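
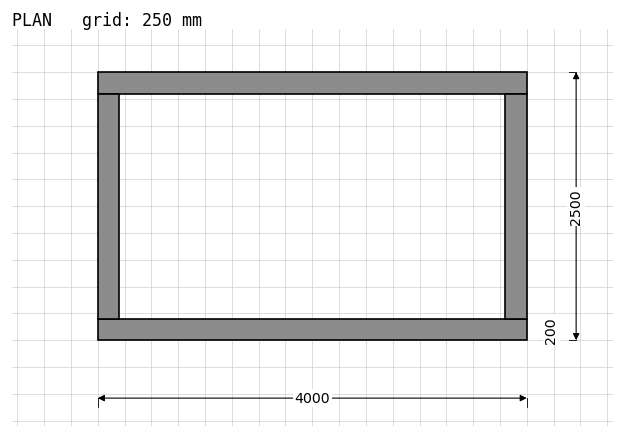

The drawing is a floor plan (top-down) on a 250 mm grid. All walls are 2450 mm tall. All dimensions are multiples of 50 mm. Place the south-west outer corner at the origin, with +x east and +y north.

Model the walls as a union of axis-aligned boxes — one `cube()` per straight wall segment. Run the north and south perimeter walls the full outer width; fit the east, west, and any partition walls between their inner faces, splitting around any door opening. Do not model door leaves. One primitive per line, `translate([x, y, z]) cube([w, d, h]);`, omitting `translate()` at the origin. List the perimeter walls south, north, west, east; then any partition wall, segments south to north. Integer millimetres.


cube([4000, 200, 2450]);
translate([0, 2300, 0]) cube([4000, 200, 2450]);
translate([0, 200, 0]) cube([200, 2100, 2450]);
translate([3800, 200, 0]) cube([200, 2100, 2450]);


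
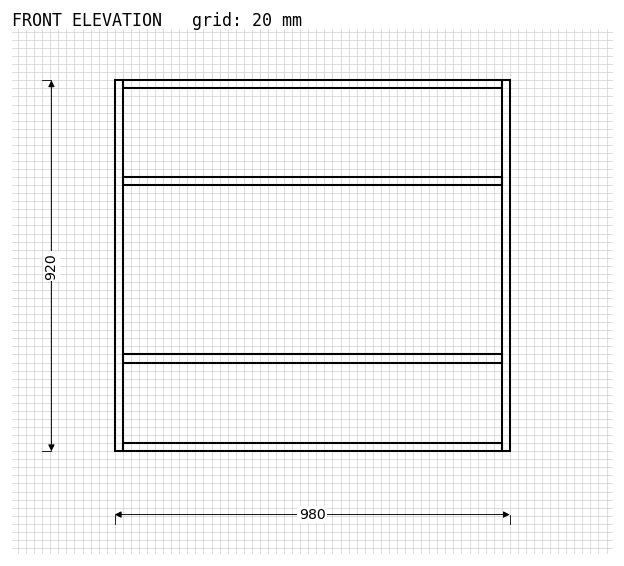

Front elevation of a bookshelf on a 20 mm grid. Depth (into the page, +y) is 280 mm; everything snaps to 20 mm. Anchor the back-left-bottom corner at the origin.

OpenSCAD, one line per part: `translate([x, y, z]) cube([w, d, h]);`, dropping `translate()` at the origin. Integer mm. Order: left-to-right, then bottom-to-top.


cube([20, 280, 920]);
translate([20, 0, 0]) cube([940, 280, 20]);
translate([20, 0, 220]) cube([940, 280, 20]);
translate([20, 0, 660]) cube([940, 280, 20]);
translate([20, 0, 900]) cube([940, 280, 20]);
translate([960, 0, 0]) cube([20, 280, 920]);


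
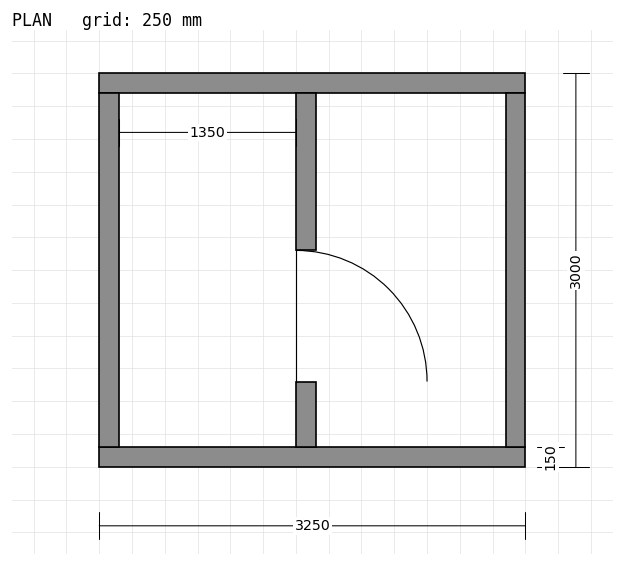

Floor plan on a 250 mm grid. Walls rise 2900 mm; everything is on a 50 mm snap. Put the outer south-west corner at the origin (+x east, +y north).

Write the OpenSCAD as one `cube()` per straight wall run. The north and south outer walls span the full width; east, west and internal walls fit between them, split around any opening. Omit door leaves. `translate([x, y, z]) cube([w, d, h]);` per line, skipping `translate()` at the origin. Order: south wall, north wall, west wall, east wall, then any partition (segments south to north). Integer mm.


cube([3250, 150, 2900]);
translate([0, 2850, 0]) cube([3250, 150, 2900]);
translate([0, 150, 0]) cube([150, 2700, 2900]);
translate([3100, 150, 0]) cube([150, 2700, 2900]);
translate([1500, 150, 0]) cube([150, 500, 2900]);
translate([1500, 1650, 0]) cube([150, 1200, 2900]);


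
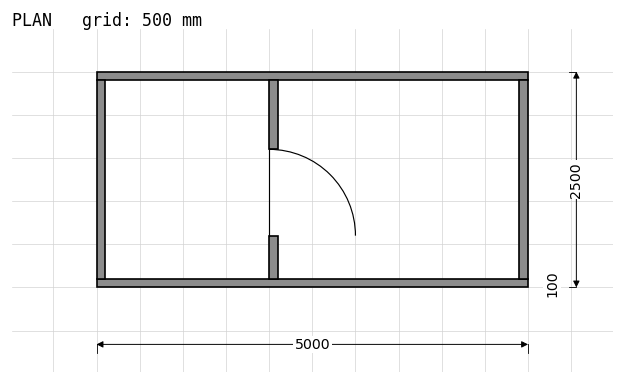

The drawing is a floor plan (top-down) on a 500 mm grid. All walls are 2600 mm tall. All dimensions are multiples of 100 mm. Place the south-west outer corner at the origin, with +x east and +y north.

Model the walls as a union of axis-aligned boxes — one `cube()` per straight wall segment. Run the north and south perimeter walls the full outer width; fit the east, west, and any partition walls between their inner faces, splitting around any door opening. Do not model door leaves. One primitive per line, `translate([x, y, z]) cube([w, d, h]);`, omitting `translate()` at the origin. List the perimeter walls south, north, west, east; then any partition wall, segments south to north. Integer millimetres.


cube([5000, 100, 2600]);
translate([0, 2400, 0]) cube([5000, 100, 2600]);
translate([0, 100, 0]) cube([100, 2300, 2600]);
translate([4900, 100, 0]) cube([100, 2300, 2600]);
translate([2000, 100, 0]) cube([100, 500, 2600]);
translate([2000, 1600, 0]) cube([100, 800, 2600]);


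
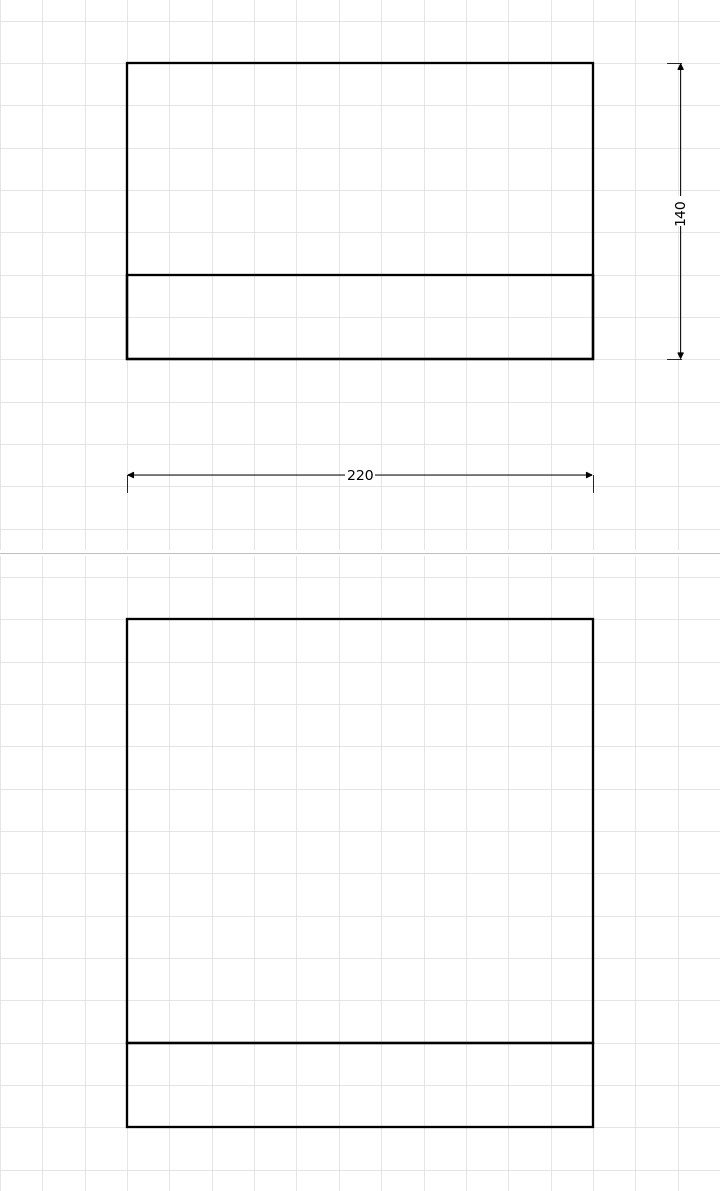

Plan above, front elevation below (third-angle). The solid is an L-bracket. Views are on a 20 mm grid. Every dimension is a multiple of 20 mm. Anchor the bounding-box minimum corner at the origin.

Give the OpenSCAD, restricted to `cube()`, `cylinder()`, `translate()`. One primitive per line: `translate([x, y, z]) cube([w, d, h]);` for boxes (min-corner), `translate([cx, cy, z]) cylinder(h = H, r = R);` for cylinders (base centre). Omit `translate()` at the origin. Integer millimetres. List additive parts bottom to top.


cube([220, 140, 40]);
translate([0, 0, 40]) cube([220, 40, 200]);


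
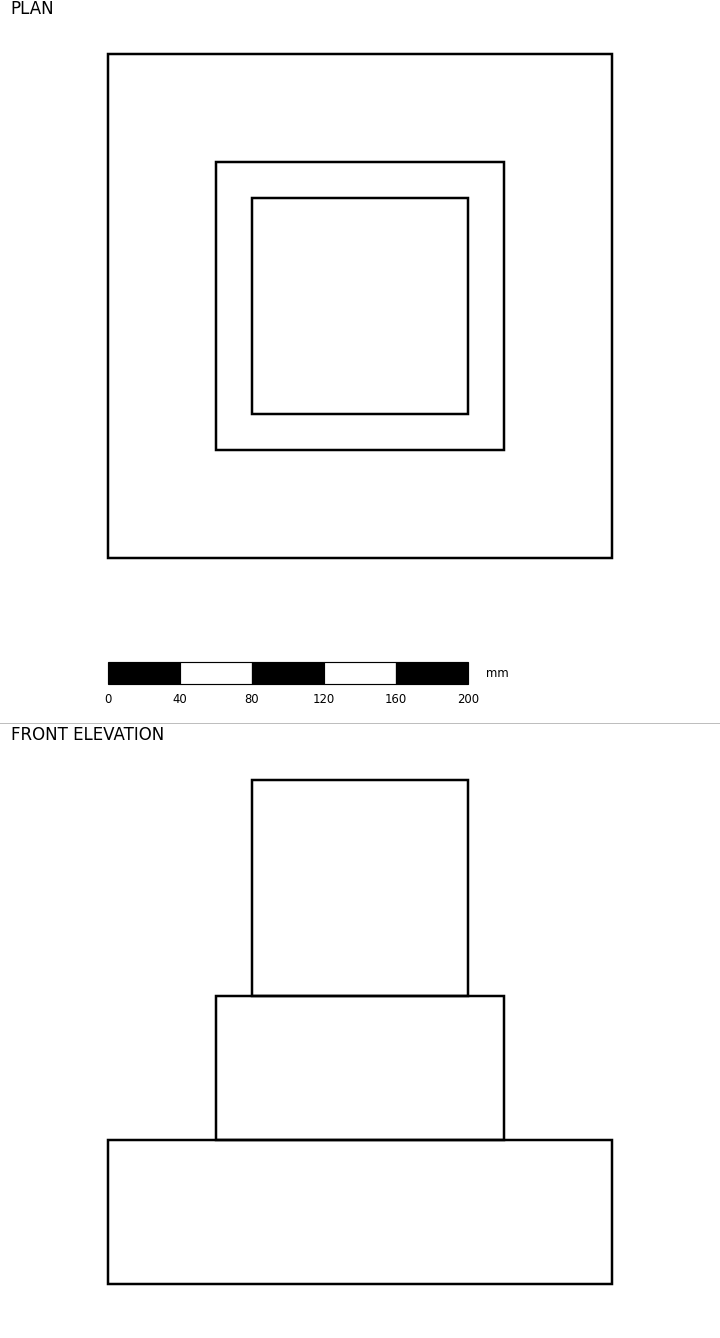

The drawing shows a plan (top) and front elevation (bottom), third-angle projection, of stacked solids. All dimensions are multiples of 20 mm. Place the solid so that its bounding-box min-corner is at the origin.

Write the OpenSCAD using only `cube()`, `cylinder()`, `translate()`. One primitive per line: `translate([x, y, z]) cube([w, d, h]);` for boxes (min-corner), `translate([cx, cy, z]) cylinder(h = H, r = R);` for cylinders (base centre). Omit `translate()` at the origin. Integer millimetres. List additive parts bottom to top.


cube([280, 280, 80]);
translate([60, 60, 80]) cube([160, 160, 80]);
translate([80, 80, 160]) cube([120, 120, 120]);


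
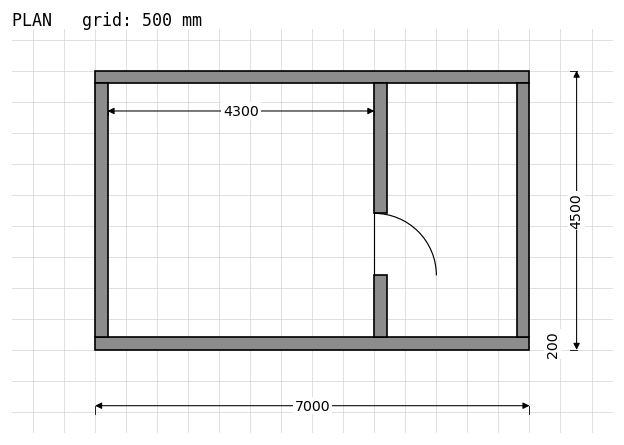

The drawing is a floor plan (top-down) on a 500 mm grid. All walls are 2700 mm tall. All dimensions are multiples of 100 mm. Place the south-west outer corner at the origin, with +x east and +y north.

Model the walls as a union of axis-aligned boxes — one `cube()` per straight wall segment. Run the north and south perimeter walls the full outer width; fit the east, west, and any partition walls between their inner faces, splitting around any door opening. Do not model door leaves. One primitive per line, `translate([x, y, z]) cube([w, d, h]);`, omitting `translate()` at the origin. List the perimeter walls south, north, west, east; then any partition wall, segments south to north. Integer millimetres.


cube([7000, 200, 2700]);
translate([0, 4300, 0]) cube([7000, 200, 2700]);
translate([0, 200, 0]) cube([200, 4100, 2700]);
translate([6800, 200, 0]) cube([200, 4100, 2700]);
translate([4500, 200, 0]) cube([200, 1000, 2700]);
translate([4500, 2200, 0]) cube([200, 2100, 2700]);


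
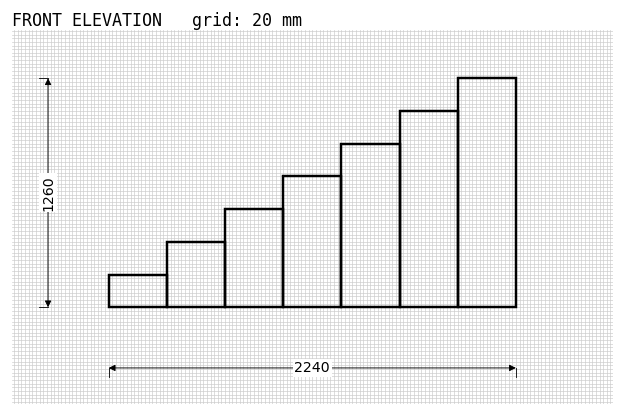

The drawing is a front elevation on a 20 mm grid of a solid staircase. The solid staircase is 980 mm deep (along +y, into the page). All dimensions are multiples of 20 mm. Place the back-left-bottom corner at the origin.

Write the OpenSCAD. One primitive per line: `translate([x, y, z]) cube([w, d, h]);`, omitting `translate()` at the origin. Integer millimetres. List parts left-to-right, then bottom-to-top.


cube([320, 980, 180]);
translate([320, 0, 0]) cube([320, 980, 360]);
translate([640, 0, 0]) cube([320, 980, 540]);
translate([960, 0, 0]) cube([320, 980, 720]);
translate([1280, 0, 0]) cube([320, 980, 900]);
translate([1600, 0, 0]) cube([320, 980, 1080]);
translate([1920, 0, 0]) cube([320, 980, 1260]);


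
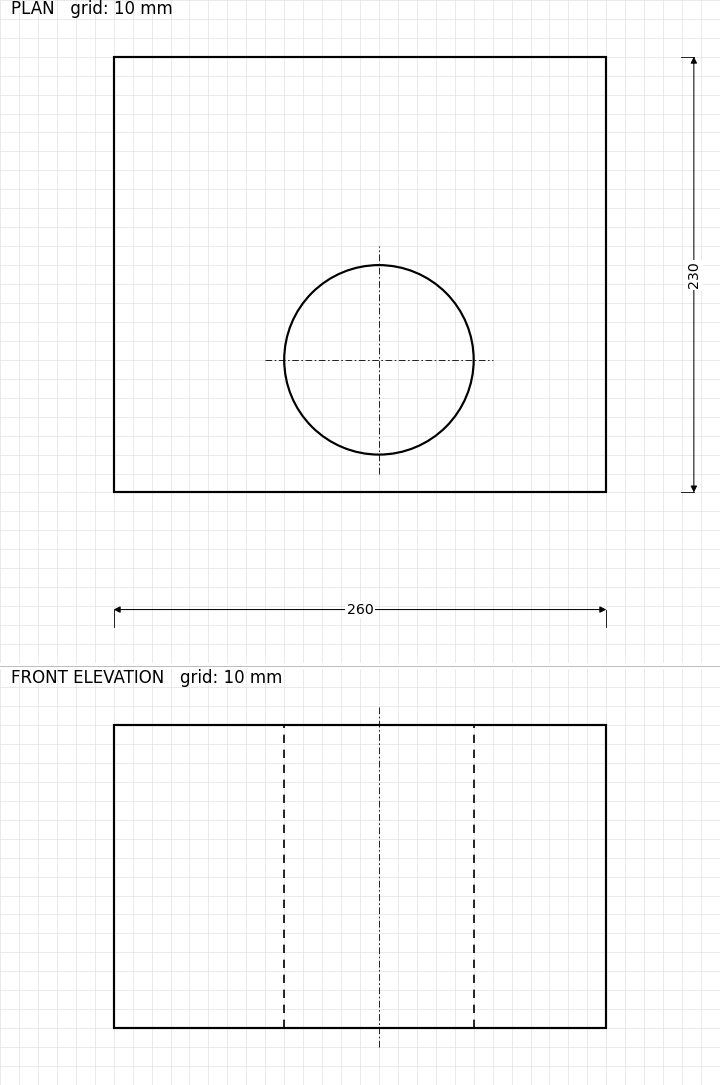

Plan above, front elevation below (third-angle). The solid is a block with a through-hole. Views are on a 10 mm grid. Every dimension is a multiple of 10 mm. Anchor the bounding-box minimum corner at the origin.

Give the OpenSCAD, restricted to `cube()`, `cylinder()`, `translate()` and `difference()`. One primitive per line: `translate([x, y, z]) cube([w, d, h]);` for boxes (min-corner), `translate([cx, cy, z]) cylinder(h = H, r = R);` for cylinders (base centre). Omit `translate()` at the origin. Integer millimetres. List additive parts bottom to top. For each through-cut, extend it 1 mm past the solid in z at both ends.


difference() {
  cube([260, 230, 160]);
  translate([140, 70, -1]) cylinder(h = 162, r = 50);
}


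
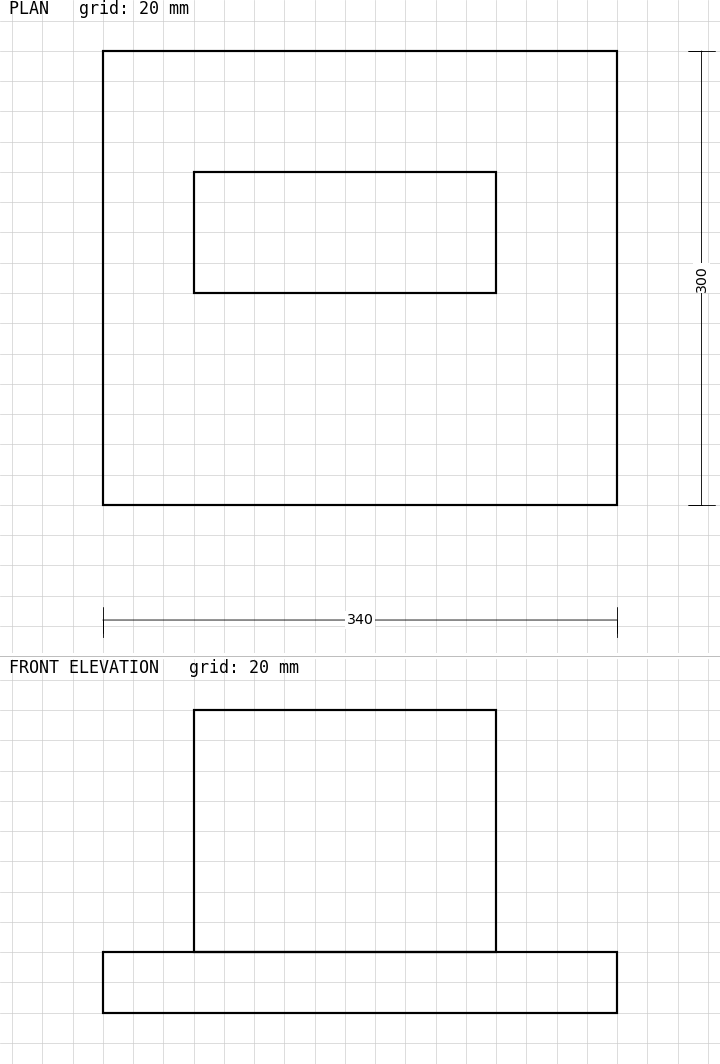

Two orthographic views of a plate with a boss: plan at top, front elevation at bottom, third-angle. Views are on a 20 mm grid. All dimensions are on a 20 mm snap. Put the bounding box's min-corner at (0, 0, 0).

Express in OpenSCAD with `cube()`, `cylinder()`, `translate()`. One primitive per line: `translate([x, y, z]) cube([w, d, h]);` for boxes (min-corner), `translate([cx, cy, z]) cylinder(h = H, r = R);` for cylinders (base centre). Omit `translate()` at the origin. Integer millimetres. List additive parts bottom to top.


cube([340, 300, 40]);
translate([60, 140, 40]) cube([200, 80, 160]);


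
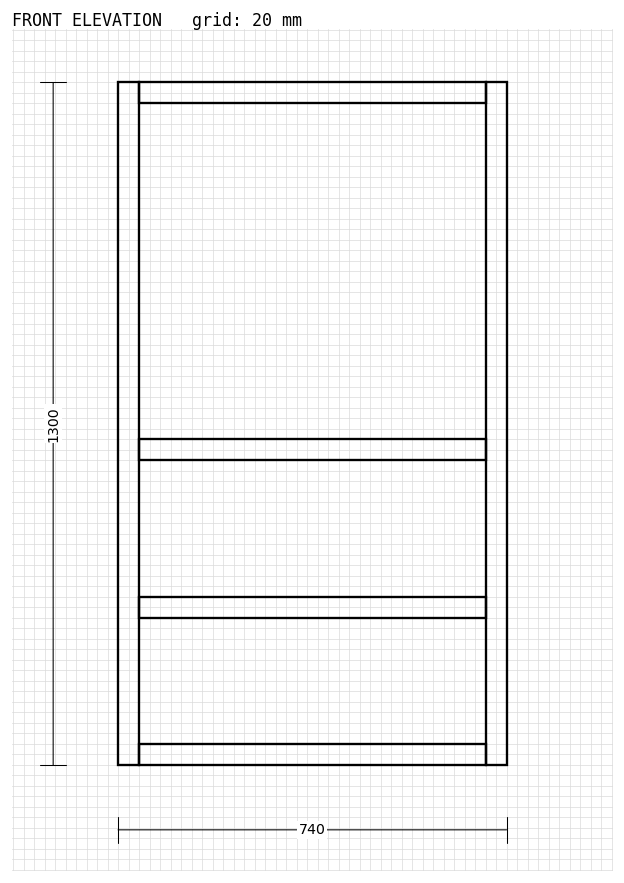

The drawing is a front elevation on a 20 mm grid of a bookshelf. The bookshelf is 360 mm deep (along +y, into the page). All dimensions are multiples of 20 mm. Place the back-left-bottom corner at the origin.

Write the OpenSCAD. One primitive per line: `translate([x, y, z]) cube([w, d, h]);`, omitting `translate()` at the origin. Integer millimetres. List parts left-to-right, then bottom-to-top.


cube([40, 360, 1300]);
translate([40, 0, 0]) cube([660, 360, 40]);
translate([40, 0, 280]) cube([660, 360, 40]);
translate([40, 0, 580]) cube([660, 360, 40]);
translate([40, 0, 1260]) cube([660, 360, 40]);
translate([700, 0, 0]) cube([40, 360, 1300]);


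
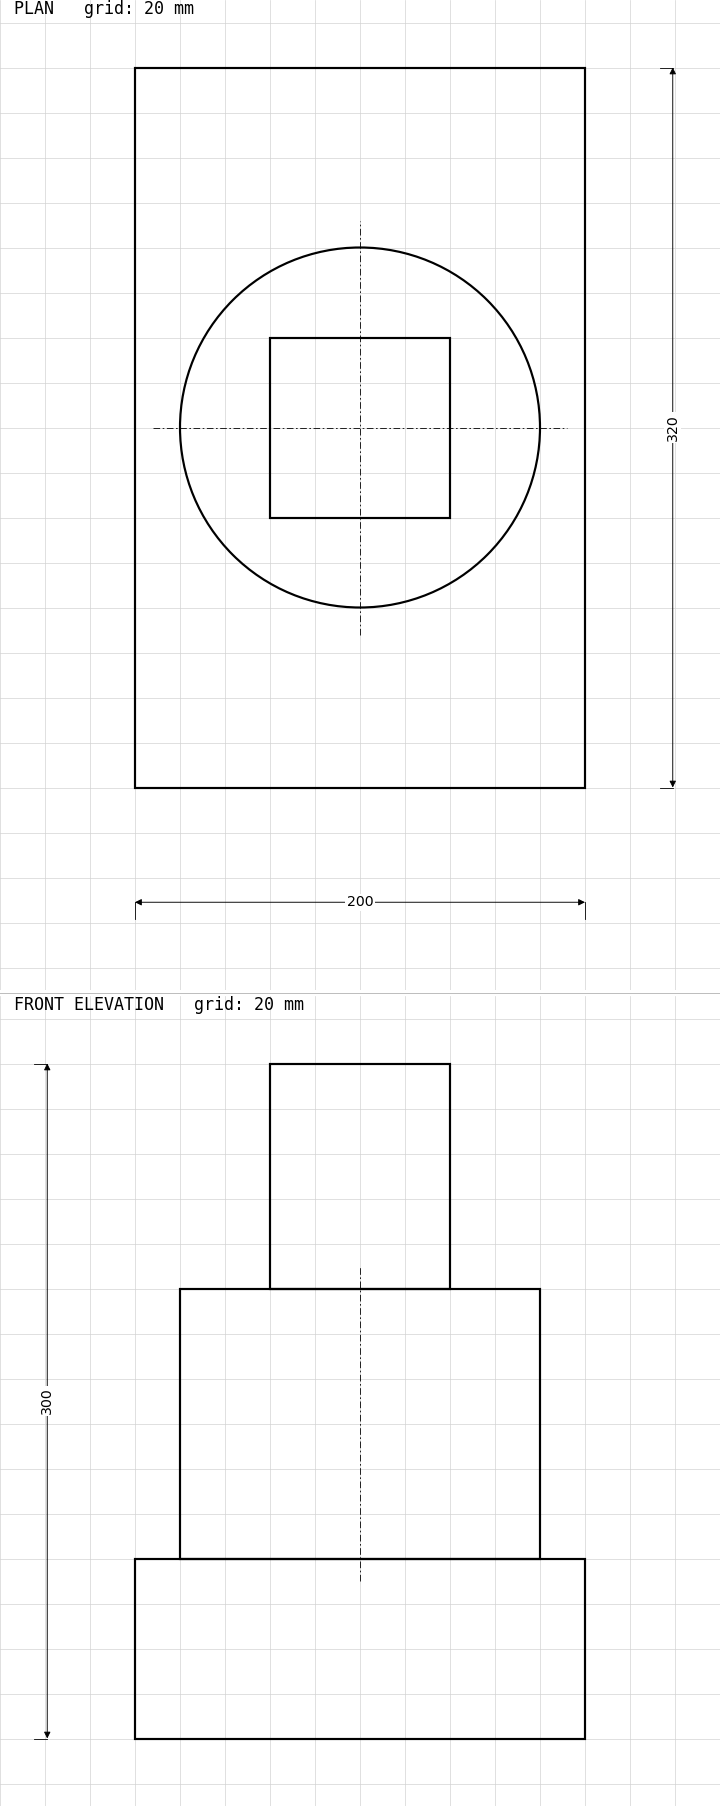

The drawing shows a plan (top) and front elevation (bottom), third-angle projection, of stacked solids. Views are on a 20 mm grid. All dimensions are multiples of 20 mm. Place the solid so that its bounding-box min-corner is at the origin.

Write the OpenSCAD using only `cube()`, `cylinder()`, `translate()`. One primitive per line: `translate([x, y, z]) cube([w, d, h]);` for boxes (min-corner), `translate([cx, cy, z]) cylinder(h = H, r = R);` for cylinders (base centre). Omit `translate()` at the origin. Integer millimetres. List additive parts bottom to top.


cube([200, 320, 80]);
translate([100, 160, 80]) cylinder(h = 120, r = 80);
translate([60, 120, 200]) cube([80, 80, 100]);


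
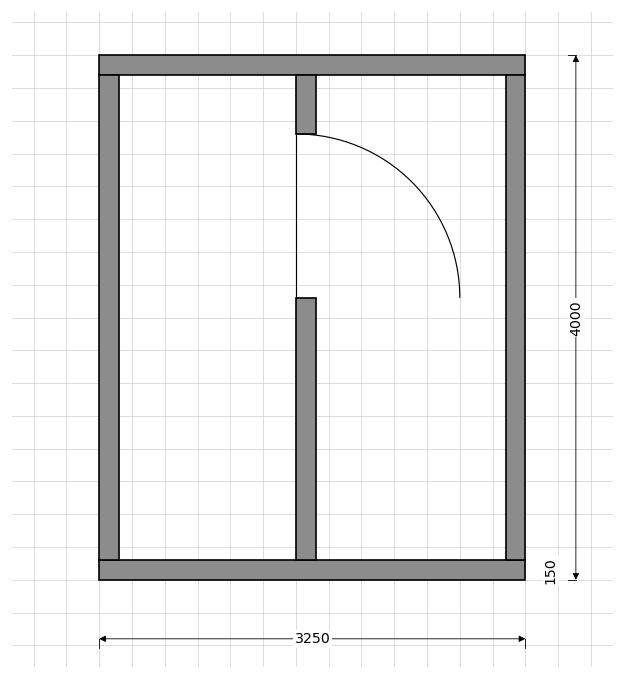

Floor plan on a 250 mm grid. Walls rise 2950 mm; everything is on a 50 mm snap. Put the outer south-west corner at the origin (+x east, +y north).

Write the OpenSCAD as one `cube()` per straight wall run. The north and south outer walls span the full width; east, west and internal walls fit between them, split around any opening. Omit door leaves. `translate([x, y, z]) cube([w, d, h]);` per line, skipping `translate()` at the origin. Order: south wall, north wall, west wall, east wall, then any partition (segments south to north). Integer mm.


cube([3250, 150, 2950]);
translate([0, 3850, 0]) cube([3250, 150, 2950]);
translate([0, 150, 0]) cube([150, 3700, 2950]);
translate([3100, 150, 0]) cube([150, 3700, 2950]);
translate([1500, 150, 0]) cube([150, 2000, 2950]);
translate([1500, 3400, 0]) cube([150, 450, 2950]);


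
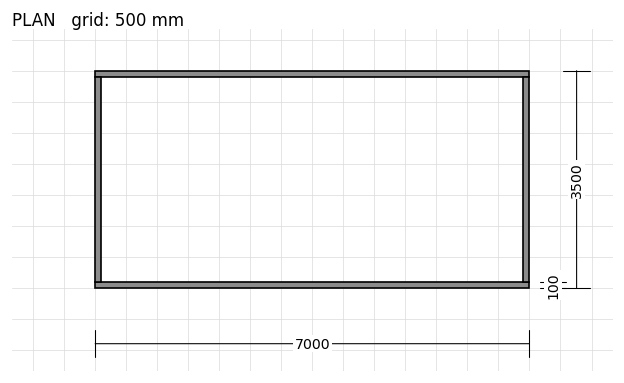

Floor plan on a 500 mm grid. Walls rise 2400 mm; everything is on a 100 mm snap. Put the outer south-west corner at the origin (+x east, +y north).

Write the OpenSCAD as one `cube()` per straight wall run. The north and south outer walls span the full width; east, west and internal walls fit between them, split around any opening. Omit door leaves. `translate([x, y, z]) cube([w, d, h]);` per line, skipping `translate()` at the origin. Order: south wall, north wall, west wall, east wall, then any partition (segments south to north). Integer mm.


cube([7000, 100, 2400]);
translate([0, 3400, 0]) cube([7000, 100, 2400]);
translate([0, 100, 0]) cube([100, 3300, 2400]);
translate([6900, 100, 0]) cube([100, 3300, 2400]);


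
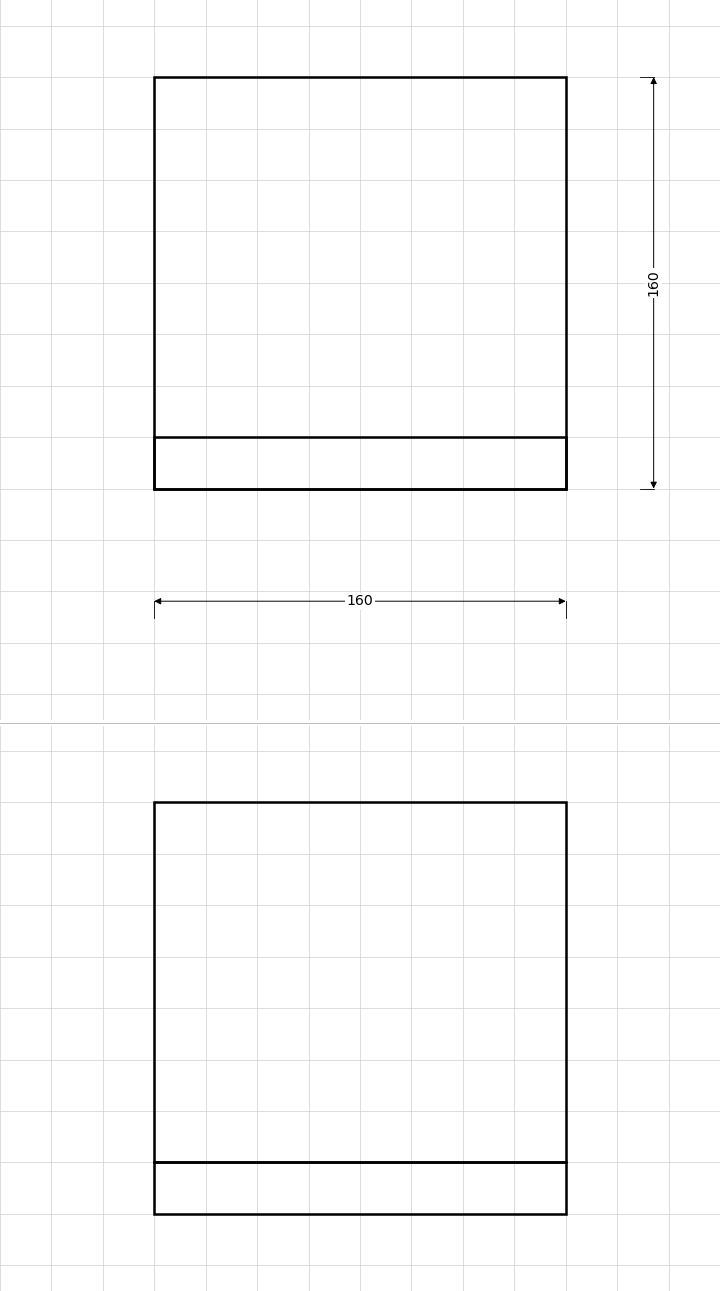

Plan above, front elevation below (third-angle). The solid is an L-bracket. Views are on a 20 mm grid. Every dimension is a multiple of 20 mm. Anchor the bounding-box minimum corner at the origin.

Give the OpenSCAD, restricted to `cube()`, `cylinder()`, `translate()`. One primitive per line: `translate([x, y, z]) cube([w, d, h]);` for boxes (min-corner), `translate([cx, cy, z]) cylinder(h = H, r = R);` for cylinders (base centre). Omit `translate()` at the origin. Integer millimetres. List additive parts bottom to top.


cube([160, 160, 20]);
translate([0, 0, 20]) cube([160, 20, 140]);


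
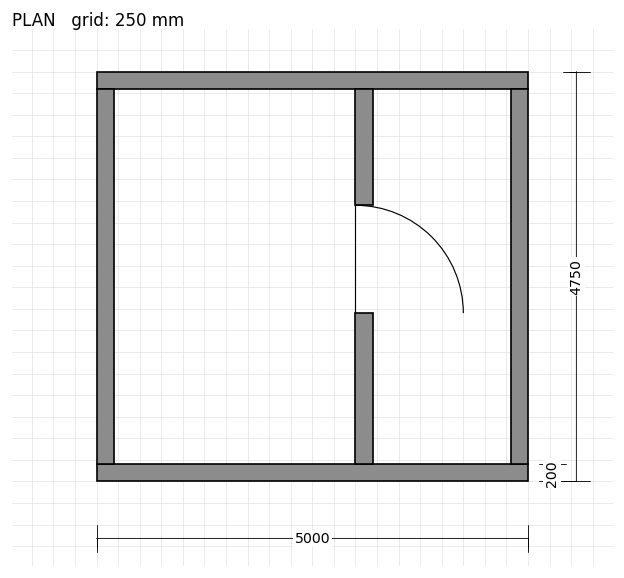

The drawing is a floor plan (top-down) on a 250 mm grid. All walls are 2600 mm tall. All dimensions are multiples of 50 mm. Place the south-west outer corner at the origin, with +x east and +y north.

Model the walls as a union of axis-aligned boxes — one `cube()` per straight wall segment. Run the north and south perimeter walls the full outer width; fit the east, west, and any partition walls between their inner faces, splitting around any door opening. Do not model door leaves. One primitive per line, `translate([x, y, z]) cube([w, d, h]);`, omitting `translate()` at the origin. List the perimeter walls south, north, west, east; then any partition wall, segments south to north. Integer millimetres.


cube([5000, 200, 2600]);
translate([0, 4550, 0]) cube([5000, 200, 2600]);
translate([0, 200, 0]) cube([200, 4350, 2600]);
translate([4800, 200, 0]) cube([200, 4350, 2600]);
translate([3000, 200, 0]) cube([200, 1750, 2600]);
translate([3000, 3200, 0]) cube([200, 1350, 2600]);


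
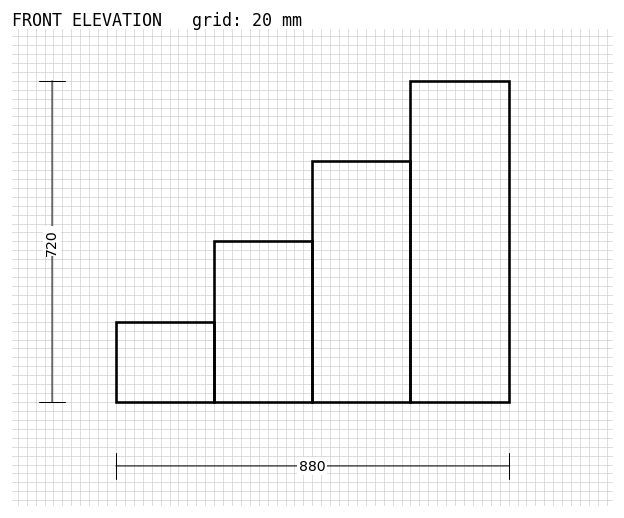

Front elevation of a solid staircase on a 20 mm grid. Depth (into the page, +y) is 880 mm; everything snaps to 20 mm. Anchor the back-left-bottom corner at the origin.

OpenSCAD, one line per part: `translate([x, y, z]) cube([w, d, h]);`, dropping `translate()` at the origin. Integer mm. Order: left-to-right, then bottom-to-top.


cube([220, 880, 180]);
translate([220, 0, 0]) cube([220, 880, 360]);
translate([440, 0, 0]) cube([220, 880, 540]);
translate([660, 0, 0]) cube([220, 880, 720]);


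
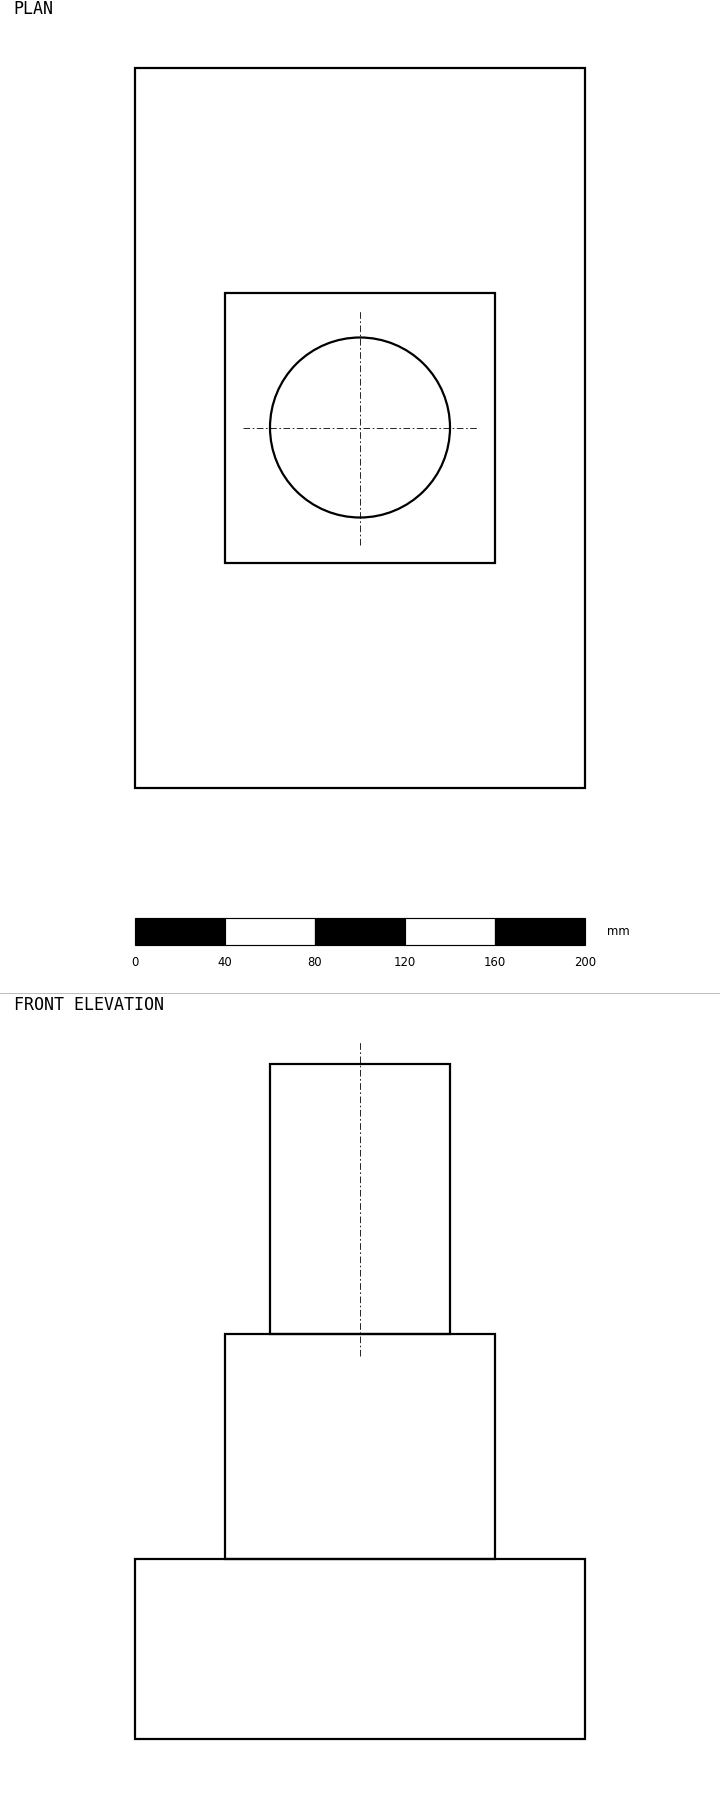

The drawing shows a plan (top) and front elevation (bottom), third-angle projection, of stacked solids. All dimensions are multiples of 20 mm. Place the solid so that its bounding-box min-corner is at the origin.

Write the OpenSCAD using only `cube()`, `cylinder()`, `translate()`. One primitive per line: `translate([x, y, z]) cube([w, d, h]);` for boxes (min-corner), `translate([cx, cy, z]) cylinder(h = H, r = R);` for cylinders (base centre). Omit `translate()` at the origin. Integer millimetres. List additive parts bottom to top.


cube([200, 320, 80]);
translate([40, 100, 80]) cube([120, 120, 100]);
translate([100, 160, 180]) cylinder(h = 120, r = 40);


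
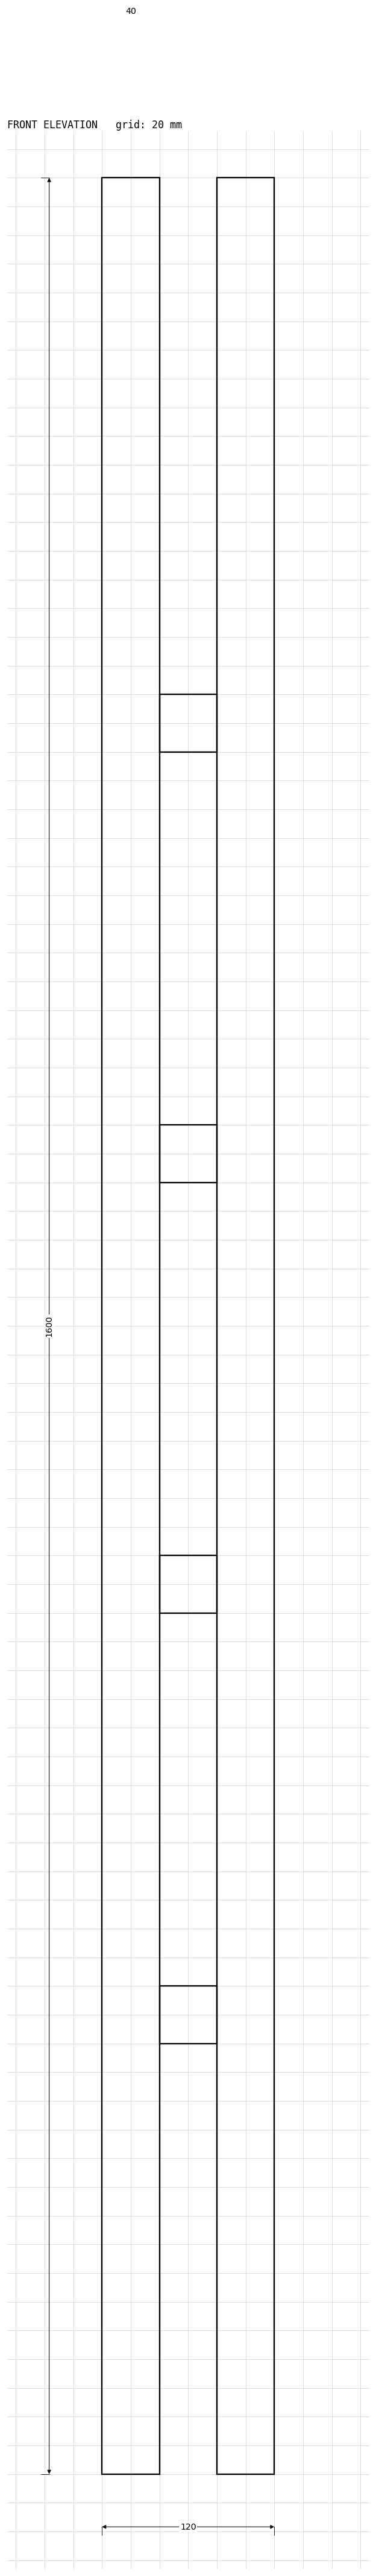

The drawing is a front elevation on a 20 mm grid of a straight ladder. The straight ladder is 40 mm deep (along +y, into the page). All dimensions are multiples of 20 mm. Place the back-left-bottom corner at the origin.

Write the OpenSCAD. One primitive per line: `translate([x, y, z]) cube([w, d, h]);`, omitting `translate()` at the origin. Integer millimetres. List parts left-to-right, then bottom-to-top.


cube([40, 40, 1600]);
translate([40, 0, 300]) cube([40, 40, 40]);
translate([40, 0, 600]) cube([40, 40, 40]);
translate([40, 0, 900]) cube([40, 40, 40]);
translate([40, 0, 1200]) cube([40, 40, 40]);
translate([80, 0, 0]) cube([40, 40, 1600]);


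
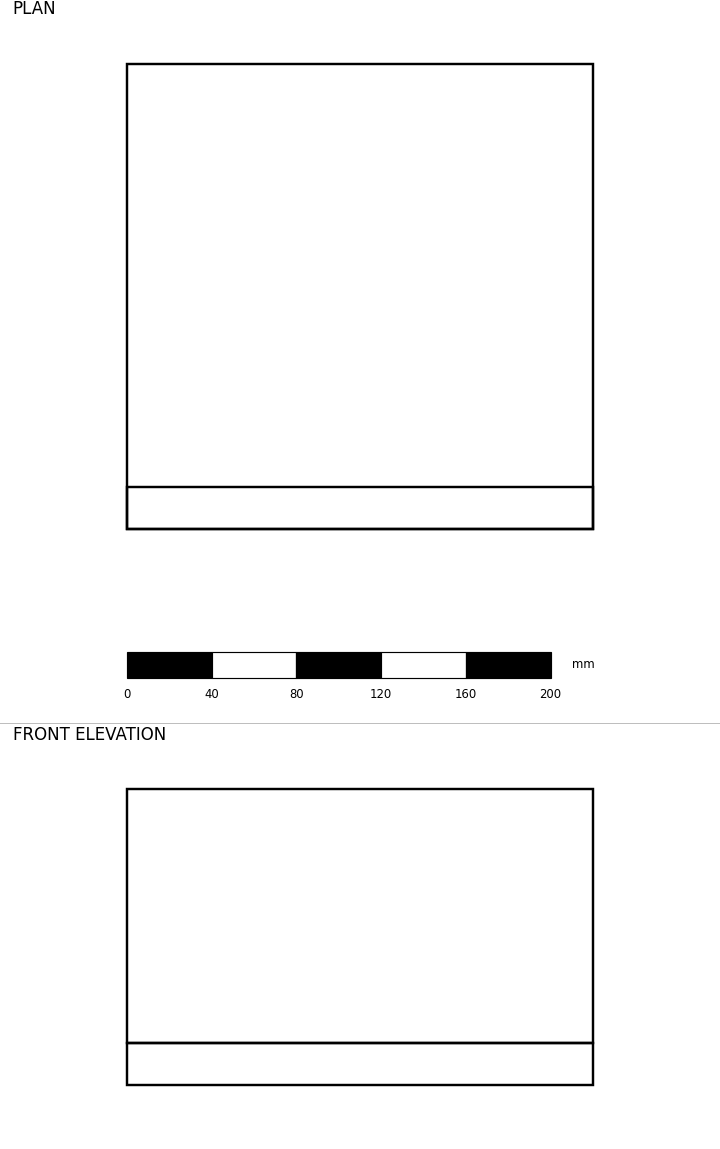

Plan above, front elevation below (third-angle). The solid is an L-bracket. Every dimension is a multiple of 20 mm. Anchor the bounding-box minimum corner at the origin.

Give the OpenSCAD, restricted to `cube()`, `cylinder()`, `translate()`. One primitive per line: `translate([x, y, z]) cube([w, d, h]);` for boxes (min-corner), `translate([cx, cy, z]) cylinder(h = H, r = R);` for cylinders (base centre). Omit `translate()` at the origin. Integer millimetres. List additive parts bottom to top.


cube([220, 220, 20]);
translate([0, 0, 20]) cube([220, 20, 120]);


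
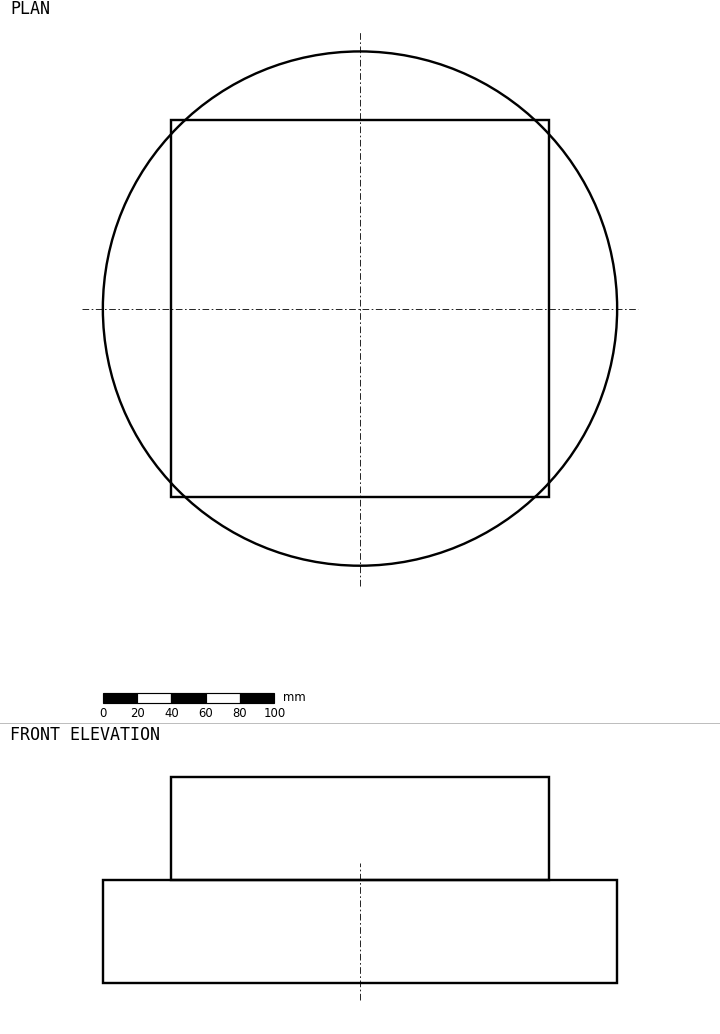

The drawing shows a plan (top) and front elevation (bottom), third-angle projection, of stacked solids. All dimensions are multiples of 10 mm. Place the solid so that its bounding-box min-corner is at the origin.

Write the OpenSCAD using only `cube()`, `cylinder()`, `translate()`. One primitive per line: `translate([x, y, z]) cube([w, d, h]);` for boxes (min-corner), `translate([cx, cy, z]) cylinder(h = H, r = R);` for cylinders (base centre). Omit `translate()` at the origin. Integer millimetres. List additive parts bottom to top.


translate([150, 150, 0]) cylinder(h = 60, r = 150);
translate([40, 40, 60]) cube([220, 220, 60]);


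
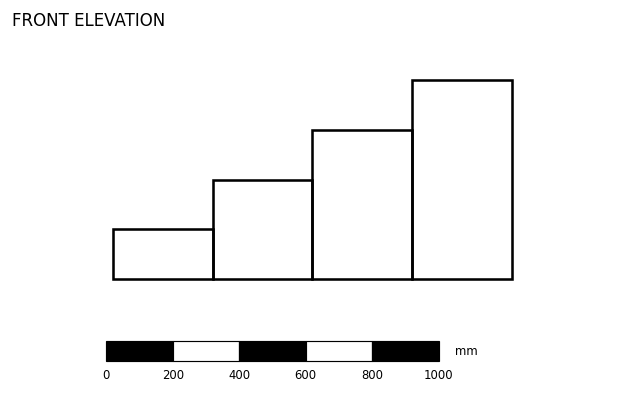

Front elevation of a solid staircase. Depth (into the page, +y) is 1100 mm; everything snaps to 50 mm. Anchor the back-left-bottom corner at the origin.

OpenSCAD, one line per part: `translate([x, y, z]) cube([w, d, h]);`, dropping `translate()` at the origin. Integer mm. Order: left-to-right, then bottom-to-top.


cube([300, 1100, 150]);
translate([300, 0, 0]) cube([300, 1100, 300]);
translate([600, 0, 0]) cube([300, 1100, 450]);
translate([900, 0, 0]) cube([300, 1100, 600]);


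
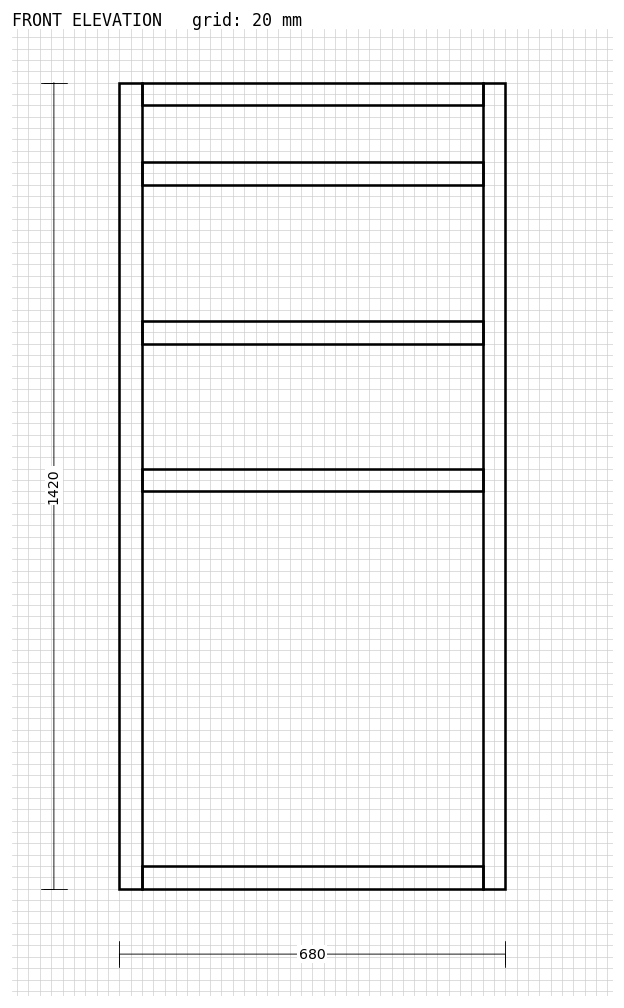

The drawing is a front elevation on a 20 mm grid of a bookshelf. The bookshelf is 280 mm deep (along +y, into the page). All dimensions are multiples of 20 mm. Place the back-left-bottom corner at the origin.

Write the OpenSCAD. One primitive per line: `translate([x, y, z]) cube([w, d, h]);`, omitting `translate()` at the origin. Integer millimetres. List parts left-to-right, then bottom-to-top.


cube([40, 280, 1420]);
translate([40, 0, 0]) cube([600, 280, 40]);
translate([40, 0, 700]) cube([600, 280, 40]);
translate([40, 0, 960]) cube([600, 280, 40]);
translate([40, 0, 1240]) cube([600, 280, 40]);
translate([40, 0, 1380]) cube([600, 280, 40]);
translate([640, 0, 0]) cube([40, 280, 1420]);


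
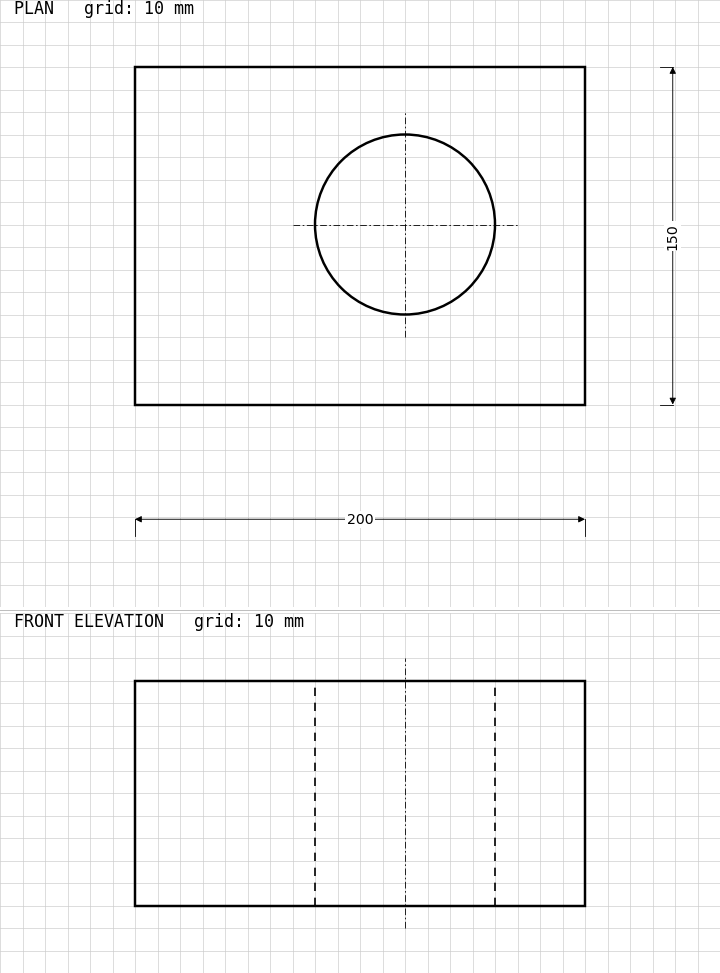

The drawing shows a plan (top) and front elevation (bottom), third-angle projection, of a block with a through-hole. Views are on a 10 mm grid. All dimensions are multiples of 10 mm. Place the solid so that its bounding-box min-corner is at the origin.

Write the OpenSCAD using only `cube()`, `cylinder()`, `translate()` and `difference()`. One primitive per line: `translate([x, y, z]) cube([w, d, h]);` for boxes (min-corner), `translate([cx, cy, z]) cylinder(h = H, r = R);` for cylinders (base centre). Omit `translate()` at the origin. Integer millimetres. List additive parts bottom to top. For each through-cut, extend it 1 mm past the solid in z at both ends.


difference() {
  cube([200, 150, 100]);
  translate([120, 80, -1]) cylinder(h = 102, r = 40);
}


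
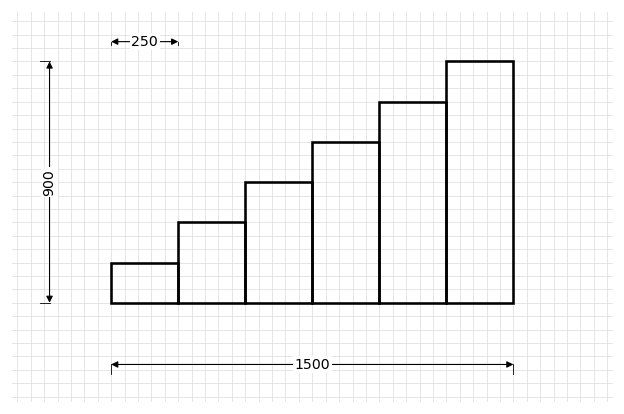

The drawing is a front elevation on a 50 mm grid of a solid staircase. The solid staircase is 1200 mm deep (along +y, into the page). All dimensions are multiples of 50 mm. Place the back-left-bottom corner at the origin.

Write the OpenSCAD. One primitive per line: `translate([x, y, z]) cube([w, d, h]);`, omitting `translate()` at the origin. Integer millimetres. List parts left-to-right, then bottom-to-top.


cube([250, 1200, 150]);
translate([250, 0, 0]) cube([250, 1200, 300]);
translate([500, 0, 0]) cube([250, 1200, 450]);
translate([750, 0, 0]) cube([250, 1200, 600]);
translate([1000, 0, 0]) cube([250, 1200, 750]);
translate([1250, 0, 0]) cube([250, 1200, 900]);


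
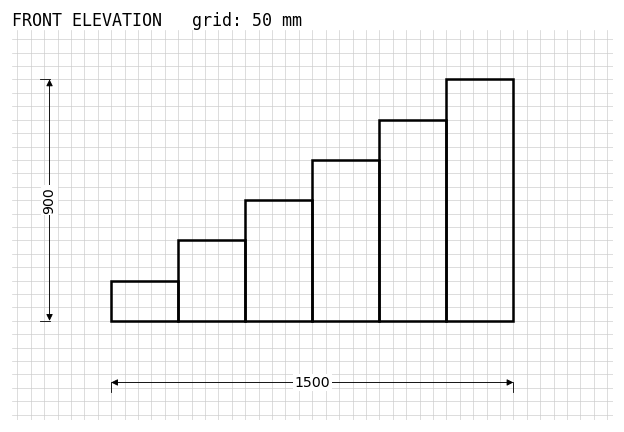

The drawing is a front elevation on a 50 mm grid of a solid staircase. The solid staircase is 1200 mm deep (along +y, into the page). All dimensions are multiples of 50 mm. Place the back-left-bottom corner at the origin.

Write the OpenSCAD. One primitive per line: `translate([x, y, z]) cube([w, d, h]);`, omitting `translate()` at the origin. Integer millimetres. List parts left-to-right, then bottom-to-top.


cube([250, 1200, 150]);
translate([250, 0, 0]) cube([250, 1200, 300]);
translate([500, 0, 0]) cube([250, 1200, 450]);
translate([750, 0, 0]) cube([250, 1200, 600]);
translate([1000, 0, 0]) cube([250, 1200, 750]);
translate([1250, 0, 0]) cube([250, 1200, 900]);


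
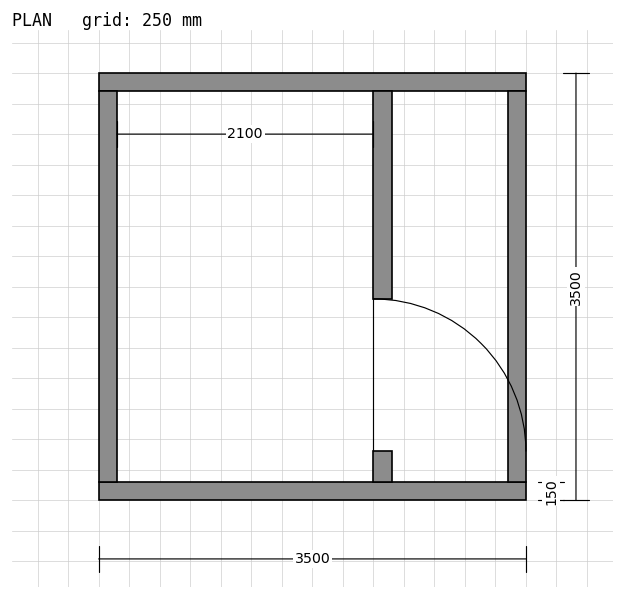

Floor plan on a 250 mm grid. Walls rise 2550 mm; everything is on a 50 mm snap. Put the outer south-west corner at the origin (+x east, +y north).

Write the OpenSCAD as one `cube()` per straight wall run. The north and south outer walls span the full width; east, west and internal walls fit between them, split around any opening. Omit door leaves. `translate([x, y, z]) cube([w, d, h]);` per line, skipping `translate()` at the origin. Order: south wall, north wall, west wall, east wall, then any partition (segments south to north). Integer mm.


cube([3500, 150, 2550]);
translate([0, 3350, 0]) cube([3500, 150, 2550]);
translate([0, 150, 0]) cube([150, 3200, 2550]);
translate([3350, 150, 0]) cube([150, 3200, 2550]);
translate([2250, 150, 0]) cube([150, 250, 2550]);
translate([2250, 1650, 0]) cube([150, 1700, 2550]);


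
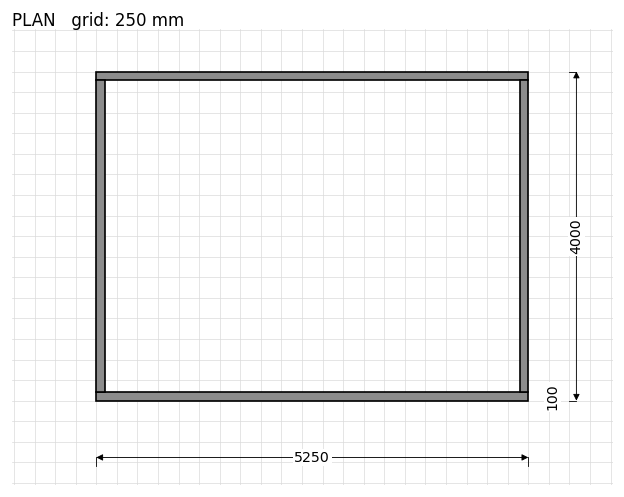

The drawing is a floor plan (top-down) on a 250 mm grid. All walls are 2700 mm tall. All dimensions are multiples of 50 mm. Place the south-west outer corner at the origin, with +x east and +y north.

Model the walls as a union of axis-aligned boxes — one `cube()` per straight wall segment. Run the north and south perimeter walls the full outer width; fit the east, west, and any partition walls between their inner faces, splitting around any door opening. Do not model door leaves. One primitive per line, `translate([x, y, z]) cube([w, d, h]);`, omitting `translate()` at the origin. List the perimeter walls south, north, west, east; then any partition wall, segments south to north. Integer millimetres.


cube([5250, 100, 2700]);
translate([0, 3900, 0]) cube([5250, 100, 2700]);
translate([0, 100, 0]) cube([100, 3800, 2700]);
translate([5150, 100, 0]) cube([100, 3800, 2700]);


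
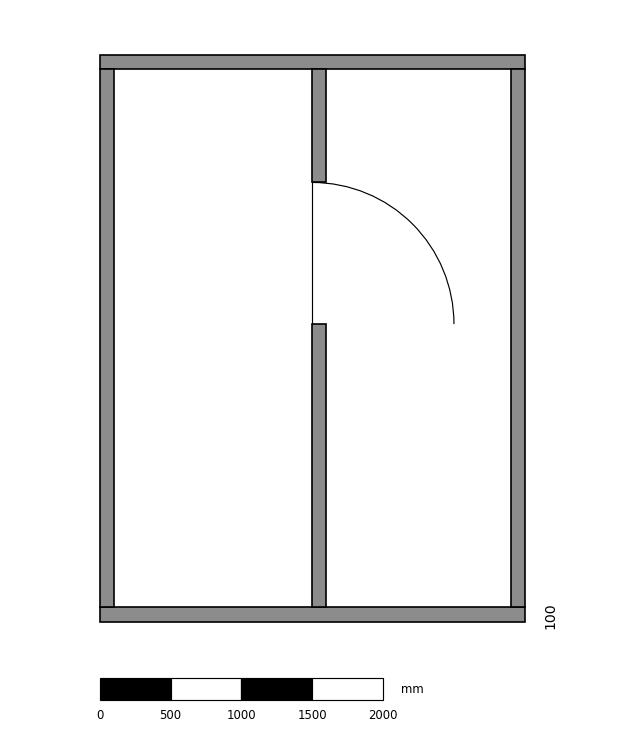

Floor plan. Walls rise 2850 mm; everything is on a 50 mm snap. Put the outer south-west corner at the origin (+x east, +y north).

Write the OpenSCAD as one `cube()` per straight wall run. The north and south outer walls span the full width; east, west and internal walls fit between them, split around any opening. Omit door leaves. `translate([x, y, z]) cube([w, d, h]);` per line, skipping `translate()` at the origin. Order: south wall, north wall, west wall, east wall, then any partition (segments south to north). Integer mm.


cube([3000, 100, 2850]);
translate([0, 3900, 0]) cube([3000, 100, 2850]);
translate([0, 100, 0]) cube([100, 3800, 2850]);
translate([2900, 100, 0]) cube([100, 3800, 2850]);
translate([1500, 100, 0]) cube([100, 2000, 2850]);
translate([1500, 3100, 0]) cube([100, 800, 2850]);


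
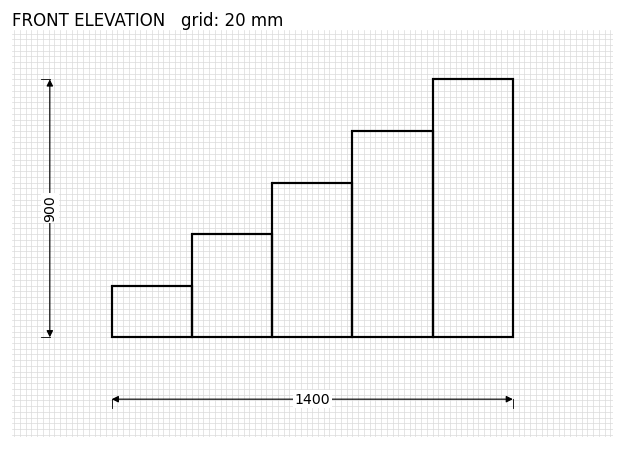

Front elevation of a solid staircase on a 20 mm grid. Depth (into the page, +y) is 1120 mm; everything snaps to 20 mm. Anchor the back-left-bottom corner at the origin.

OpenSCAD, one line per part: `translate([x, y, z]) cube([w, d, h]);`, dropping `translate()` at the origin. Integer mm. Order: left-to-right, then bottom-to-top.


cube([280, 1120, 180]);
translate([280, 0, 0]) cube([280, 1120, 360]);
translate([560, 0, 0]) cube([280, 1120, 540]);
translate([840, 0, 0]) cube([280, 1120, 720]);
translate([1120, 0, 0]) cube([280, 1120, 900]);


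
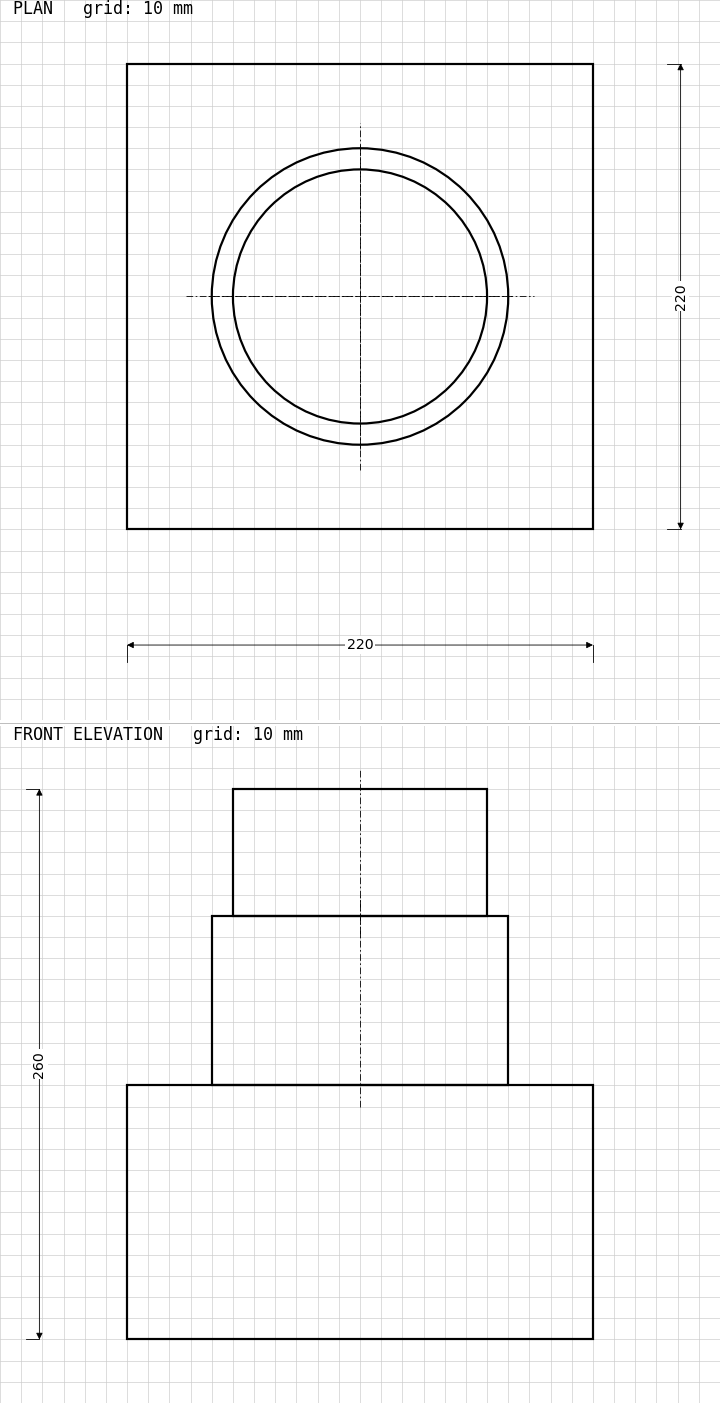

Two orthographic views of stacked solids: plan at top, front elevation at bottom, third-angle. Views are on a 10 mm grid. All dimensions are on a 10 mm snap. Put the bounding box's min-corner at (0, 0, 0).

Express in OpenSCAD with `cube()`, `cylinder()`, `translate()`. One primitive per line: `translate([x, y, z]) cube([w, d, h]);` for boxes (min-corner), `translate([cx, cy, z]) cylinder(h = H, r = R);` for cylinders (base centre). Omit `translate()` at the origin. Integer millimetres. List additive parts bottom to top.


cube([220, 220, 120]);
translate([110, 110, 120]) cylinder(h = 80, r = 70);
translate([110, 110, 200]) cylinder(h = 60, r = 60);


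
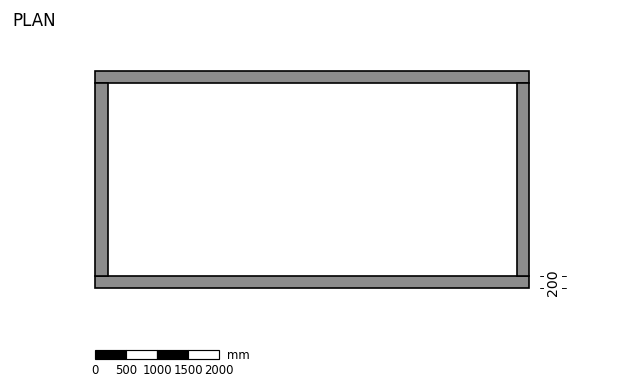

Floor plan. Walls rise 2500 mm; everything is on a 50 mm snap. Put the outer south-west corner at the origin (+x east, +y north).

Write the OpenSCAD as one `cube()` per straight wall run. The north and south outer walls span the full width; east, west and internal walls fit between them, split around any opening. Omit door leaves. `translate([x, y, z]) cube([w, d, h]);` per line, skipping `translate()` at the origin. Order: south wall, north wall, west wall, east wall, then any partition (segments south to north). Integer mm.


cube([7000, 200, 2500]);
translate([0, 3300, 0]) cube([7000, 200, 2500]);
translate([0, 200, 0]) cube([200, 3100, 2500]);
translate([6800, 200, 0]) cube([200, 3100, 2500]);


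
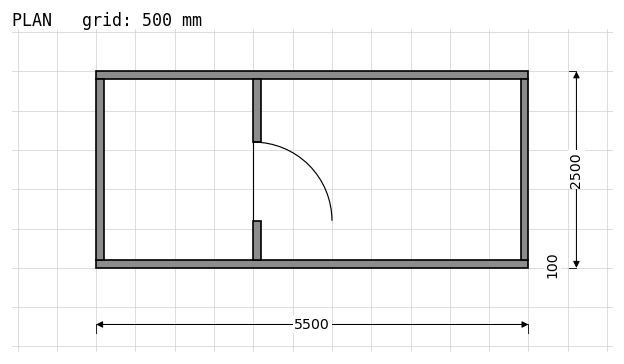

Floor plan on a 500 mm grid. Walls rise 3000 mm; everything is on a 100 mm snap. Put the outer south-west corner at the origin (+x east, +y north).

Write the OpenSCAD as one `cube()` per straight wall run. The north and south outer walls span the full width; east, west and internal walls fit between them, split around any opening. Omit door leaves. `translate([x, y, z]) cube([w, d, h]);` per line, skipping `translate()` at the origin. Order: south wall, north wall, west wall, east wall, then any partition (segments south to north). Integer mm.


cube([5500, 100, 3000]);
translate([0, 2400, 0]) cube([5500, 100, 3000]);
translate([0, 100, 0]) cube([100, 2300, 3000]);
translate([5400, 100, 0]) cube([100, 2300, 3000]);
translate([2000, 100, 0]) cube([100, 500, 3000]);
translate([2000, 1600, 0]) cube([100, 800, 3000]);


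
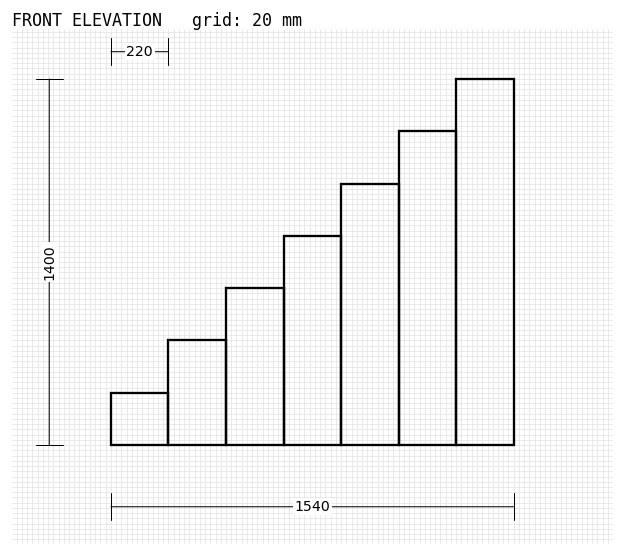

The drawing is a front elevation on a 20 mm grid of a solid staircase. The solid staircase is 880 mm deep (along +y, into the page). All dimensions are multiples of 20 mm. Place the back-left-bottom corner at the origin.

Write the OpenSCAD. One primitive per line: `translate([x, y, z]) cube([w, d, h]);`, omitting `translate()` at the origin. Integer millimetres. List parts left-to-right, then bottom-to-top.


cube([220, 880, 200]);
translate([220, 0, 0]) cube([220, 880, 400]);
translate([440, 0, 0]) cube([220, 880, 600]);
translate([660, 0, 0]) cube([220, 880, 800]);
translate([880, 0, 0]) cube([220, 880, 1000]);
translate([1100, 0, 0]) cube([220, 880, 1200]);
translate([1320, 0, 0]) cube([220, 880, 1400]);


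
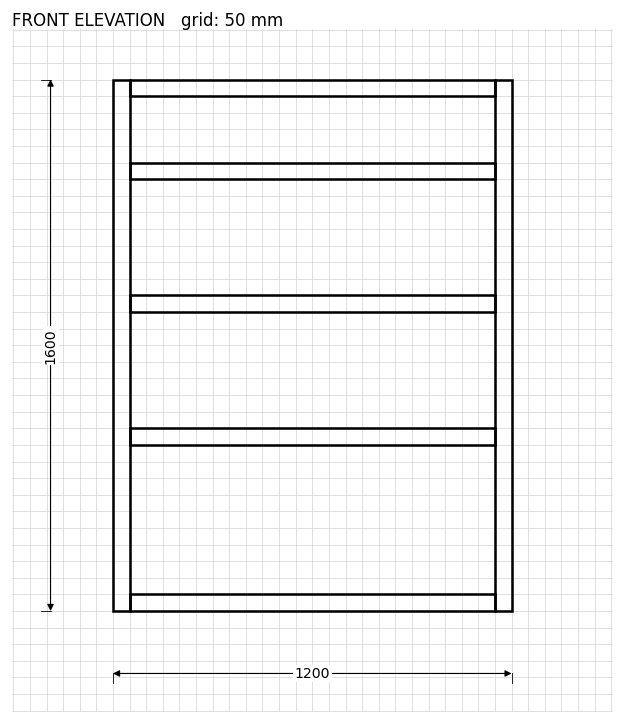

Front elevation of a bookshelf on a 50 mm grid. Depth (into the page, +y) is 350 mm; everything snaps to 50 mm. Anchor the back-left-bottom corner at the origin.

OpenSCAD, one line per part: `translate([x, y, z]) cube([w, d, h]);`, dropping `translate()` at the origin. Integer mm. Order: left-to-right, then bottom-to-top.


cube([50, 350, 1600]);
translate([50, 0, 0]) cube([1100, 350, 50]);
translate([50, 0, 500]) cube([1100, 350, 50]);
translate([50, 0, 900]) cube([1100, 350, 50]);
translate([50, 0, 1300]) cube([1100, 350, 50]);
translate([50, 0, 1550]) cube([1100, 350, 50]);
translate([1150, 0, 0]) cube([50, 350, 1600]);


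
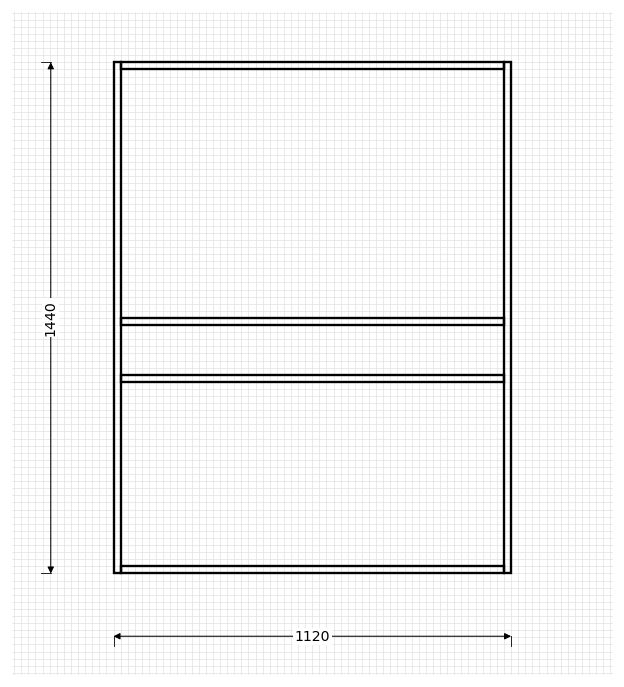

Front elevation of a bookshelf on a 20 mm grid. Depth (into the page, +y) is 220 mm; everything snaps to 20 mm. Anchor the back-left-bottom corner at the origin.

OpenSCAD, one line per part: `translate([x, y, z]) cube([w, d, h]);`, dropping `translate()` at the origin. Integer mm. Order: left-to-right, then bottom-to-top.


cube([20, 220, 1440]);
translate([20, 0, 0]) cube([1080, 220, 20]);
translate([20, 0, 540]) cube([1080, 220, 20]);
translate([20, 0, 700]) cube([1080, 220, 20]);
translate([20, 0, 1420]) cube([1080, 220, 20]);
translate([1100, 0, 0]) cube([20, 220, 1440]);


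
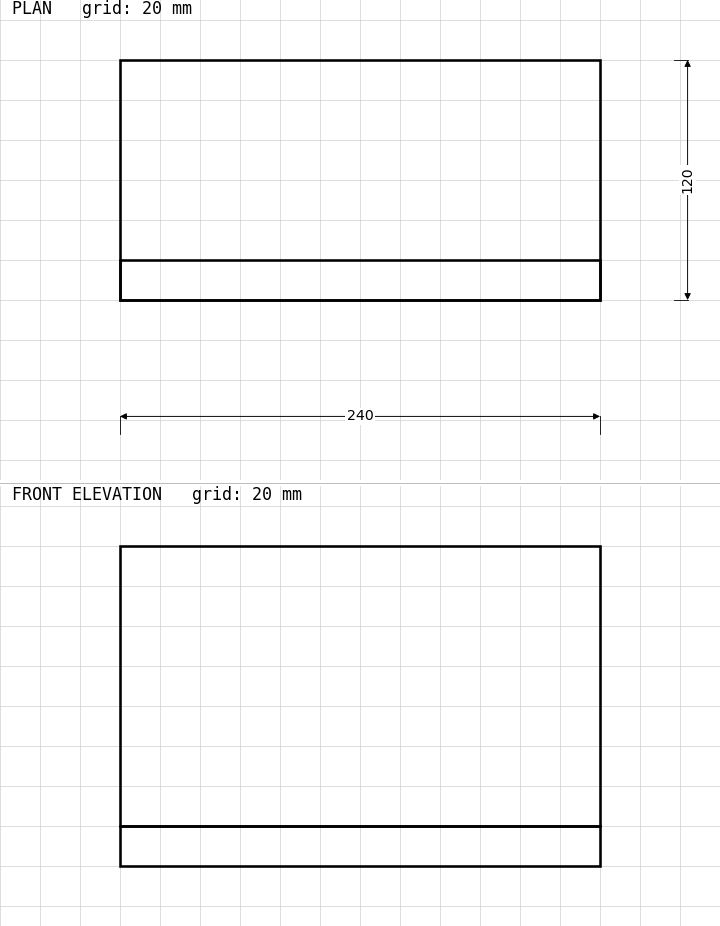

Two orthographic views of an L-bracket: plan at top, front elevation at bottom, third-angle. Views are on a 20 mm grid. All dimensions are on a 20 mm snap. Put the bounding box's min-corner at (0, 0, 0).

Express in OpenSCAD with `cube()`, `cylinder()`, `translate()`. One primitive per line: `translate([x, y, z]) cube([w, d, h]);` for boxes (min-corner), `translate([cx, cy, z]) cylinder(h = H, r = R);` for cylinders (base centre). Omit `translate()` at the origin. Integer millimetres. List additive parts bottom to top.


cube([240, 120, 20]);
translate([0, 0, 20]) cube([240, 20, 140]);


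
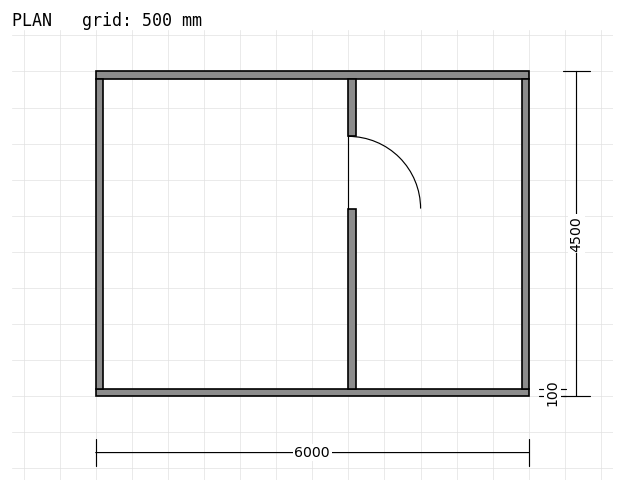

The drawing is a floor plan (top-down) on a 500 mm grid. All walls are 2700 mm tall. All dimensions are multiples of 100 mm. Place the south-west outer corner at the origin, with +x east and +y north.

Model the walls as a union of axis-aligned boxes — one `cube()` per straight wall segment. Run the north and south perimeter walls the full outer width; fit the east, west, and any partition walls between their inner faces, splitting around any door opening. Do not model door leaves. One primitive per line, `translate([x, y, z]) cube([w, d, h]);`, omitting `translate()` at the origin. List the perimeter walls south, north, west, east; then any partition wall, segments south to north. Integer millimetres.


cube([6000, 100, 2700]);
translate([0, 4400, 0]) cube([6000, 100, 2700]);
translate([0, 100, 0]) cube([100, 4300, 2700]);
translate([5900, 100, 0]) cube([100, 4300, 2700]);
translate([3500, 100, 0]) cube([100, 2500, 2700]);
translate([3500, 3600, 0]) cube([100, 800, 2700]);


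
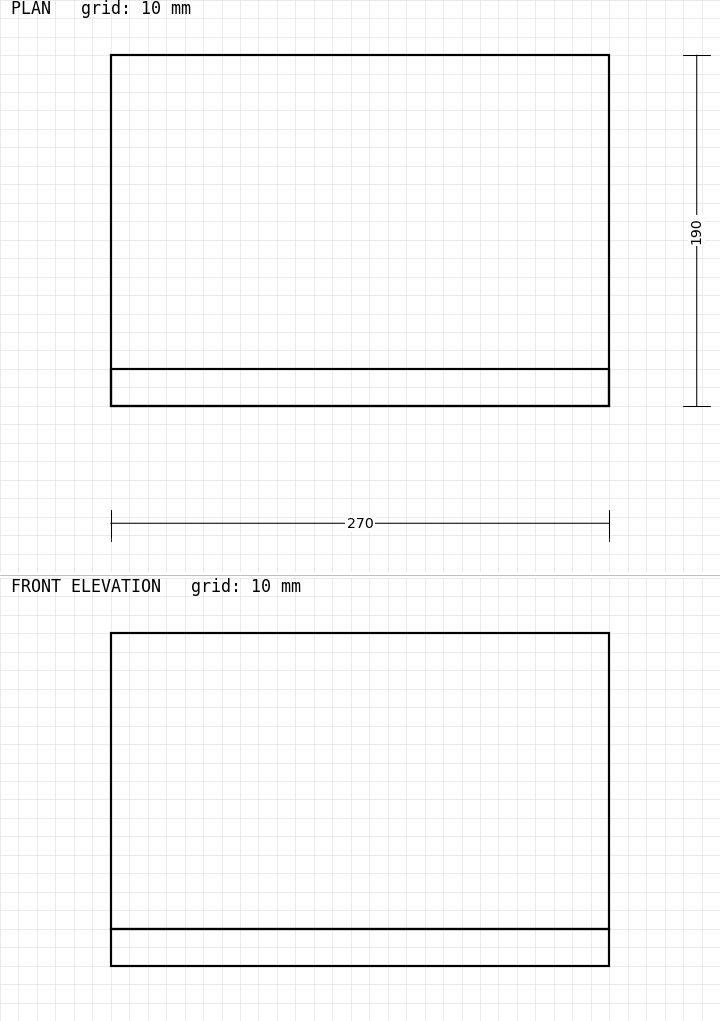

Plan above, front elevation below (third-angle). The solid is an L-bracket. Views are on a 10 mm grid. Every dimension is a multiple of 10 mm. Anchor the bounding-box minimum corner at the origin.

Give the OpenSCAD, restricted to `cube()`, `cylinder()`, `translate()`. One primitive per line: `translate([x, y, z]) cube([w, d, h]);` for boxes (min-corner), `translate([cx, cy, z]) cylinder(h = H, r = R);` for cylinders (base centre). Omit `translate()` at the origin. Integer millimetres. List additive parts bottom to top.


cube([270, 190, 20]);
translate([0, 0, 20]) cube([270, 20, 160]);
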